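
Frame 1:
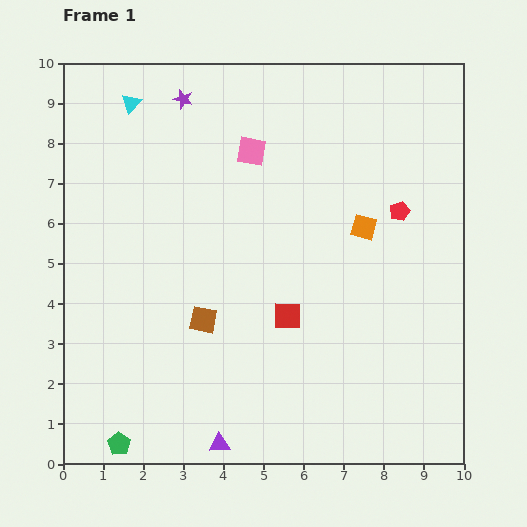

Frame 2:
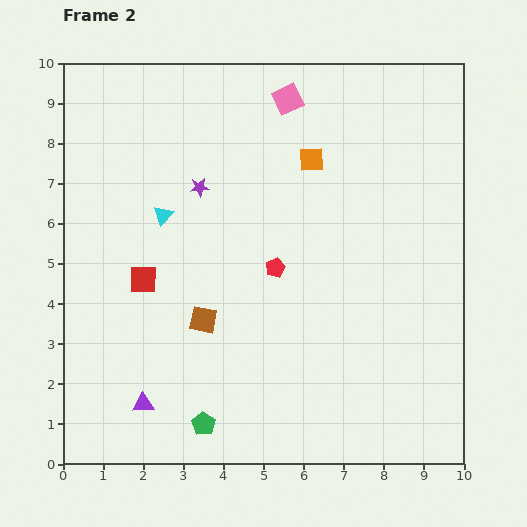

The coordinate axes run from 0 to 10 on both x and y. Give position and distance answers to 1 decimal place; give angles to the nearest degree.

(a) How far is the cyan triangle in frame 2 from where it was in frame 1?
2.9

The cyan triangle moved from (1.7, 9.0) to (2.5, 6.2), a distance of √(0.8² + 2.8²) ≈ 2.9.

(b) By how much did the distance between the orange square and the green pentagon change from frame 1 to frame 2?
-1.0

Distance in frame 1: 8.1. Distance in frame 2: 7.1.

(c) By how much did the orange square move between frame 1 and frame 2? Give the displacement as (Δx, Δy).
(-1.3, 1.7)

The orange square was at (7.5, 5.9) in frame 1 and (6.2, 7.6) in frame 2.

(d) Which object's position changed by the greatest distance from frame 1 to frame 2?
the red square

(moved 3.7; next 3.4)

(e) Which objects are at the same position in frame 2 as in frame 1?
the brown square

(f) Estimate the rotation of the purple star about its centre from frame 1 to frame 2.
25° counter-clockwise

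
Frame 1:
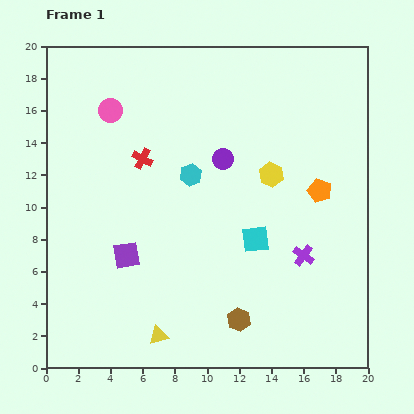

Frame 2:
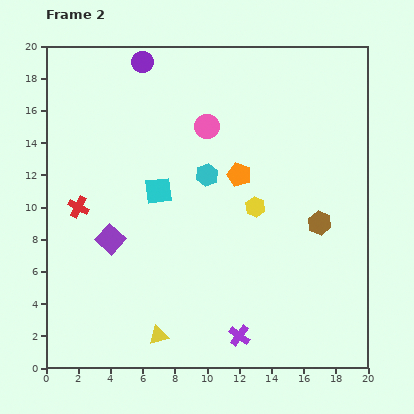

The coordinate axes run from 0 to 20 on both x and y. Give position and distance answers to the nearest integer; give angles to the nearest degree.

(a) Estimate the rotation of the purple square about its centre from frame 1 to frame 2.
39° counter-clockwise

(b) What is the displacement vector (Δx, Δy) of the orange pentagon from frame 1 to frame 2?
(-5, 1)

The orange pentagon was at (17, 11) in frame 1 and (12, 12) in frame 2.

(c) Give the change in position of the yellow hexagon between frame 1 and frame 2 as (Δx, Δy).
(-1, -2)

The yellow hexagon was at (14, 12) in frame 1 and (13, 10) in frame 2.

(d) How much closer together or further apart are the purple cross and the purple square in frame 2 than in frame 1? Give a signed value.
-1

Distance in frame 1: 11. Distance in frame 2: 10.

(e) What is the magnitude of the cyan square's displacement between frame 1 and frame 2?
7

The cyan square moved from (13, 8) to (7, 11), a distance of √(6² + 3²) ≈ 7.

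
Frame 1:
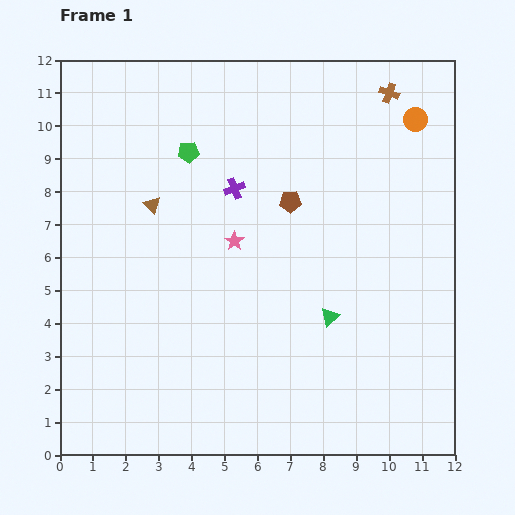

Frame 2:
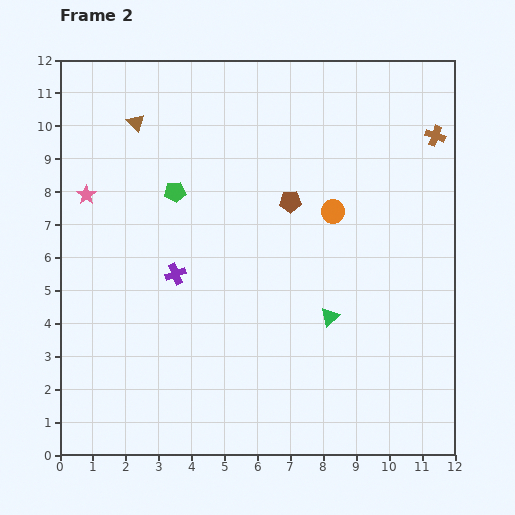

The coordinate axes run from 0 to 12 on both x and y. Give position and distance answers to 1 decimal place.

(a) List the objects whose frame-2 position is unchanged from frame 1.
the brown pentagon, the green triangle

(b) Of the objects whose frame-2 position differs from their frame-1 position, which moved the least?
the green pentagon

(moved 1.3)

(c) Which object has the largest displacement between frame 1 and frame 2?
the pink star

(moved 4.7; next 3.8)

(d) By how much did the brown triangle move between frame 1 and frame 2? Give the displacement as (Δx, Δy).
(-0.5, 2.5)

The brown triangle was at (2.8, 7.6) in frame 1 and (2.3, 10.1) in frame 2.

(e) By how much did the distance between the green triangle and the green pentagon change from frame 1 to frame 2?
-0.6

Distance in frame 1: 6.6. Distance in frame 2: 6.0.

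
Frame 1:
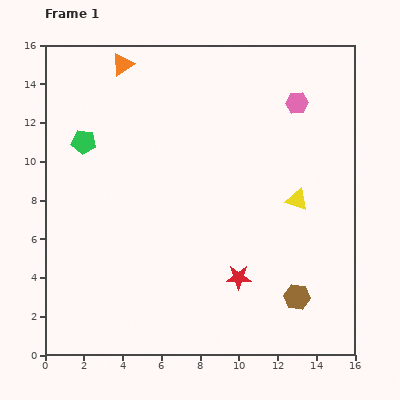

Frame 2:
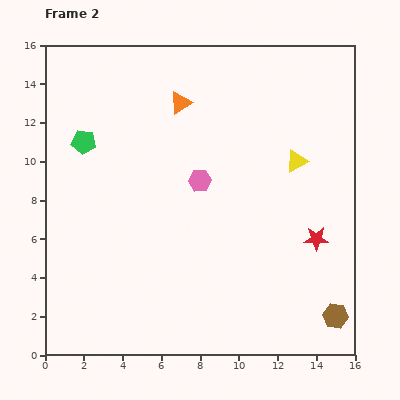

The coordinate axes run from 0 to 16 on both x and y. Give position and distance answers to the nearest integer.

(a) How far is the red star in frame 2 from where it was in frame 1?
4

The red star moved from (10, 4) to (14, 6), a distance of √(4² + 2²) ≈ 4.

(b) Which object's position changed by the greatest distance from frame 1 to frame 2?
the pink hexagon

(moved 6; next 4)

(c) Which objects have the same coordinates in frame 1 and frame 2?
the green pentagon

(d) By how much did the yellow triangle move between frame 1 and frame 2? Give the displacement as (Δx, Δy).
(0, 2)

The yellow triangle was at (13, 8) in frame 1 and (13, 10) in frame 2.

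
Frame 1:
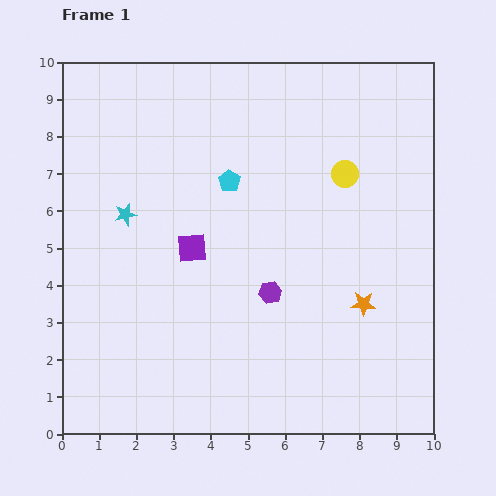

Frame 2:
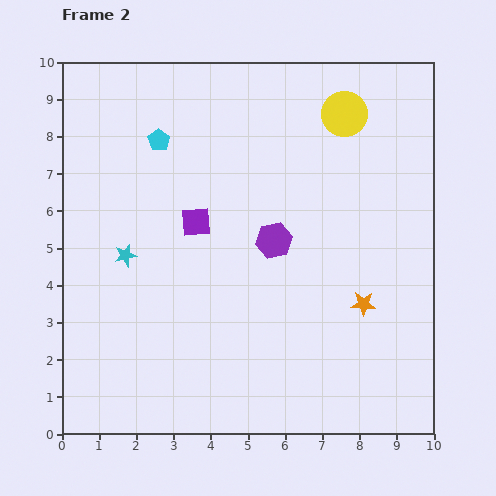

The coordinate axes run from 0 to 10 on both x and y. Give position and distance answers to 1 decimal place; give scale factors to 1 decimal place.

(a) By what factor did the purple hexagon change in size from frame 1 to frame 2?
1.6×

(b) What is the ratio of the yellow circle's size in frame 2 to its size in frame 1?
1.7×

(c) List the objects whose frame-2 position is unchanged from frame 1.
the orange star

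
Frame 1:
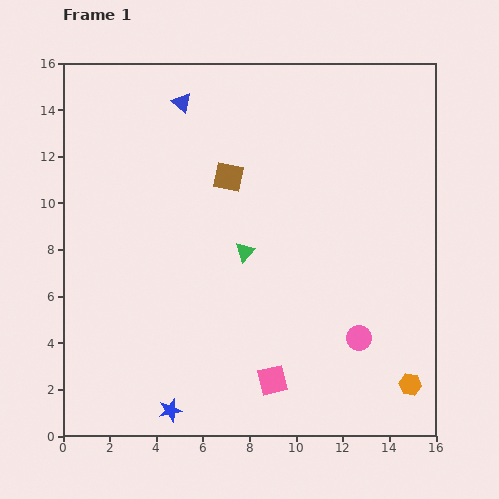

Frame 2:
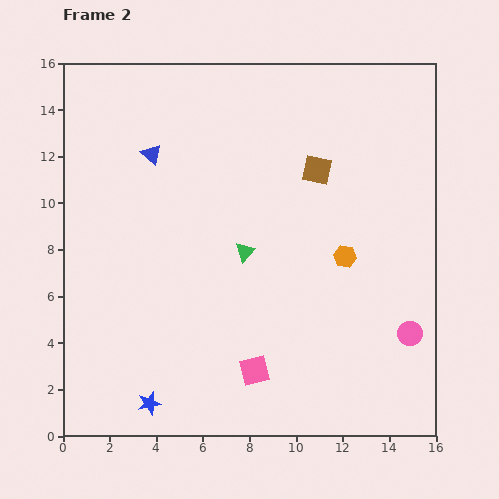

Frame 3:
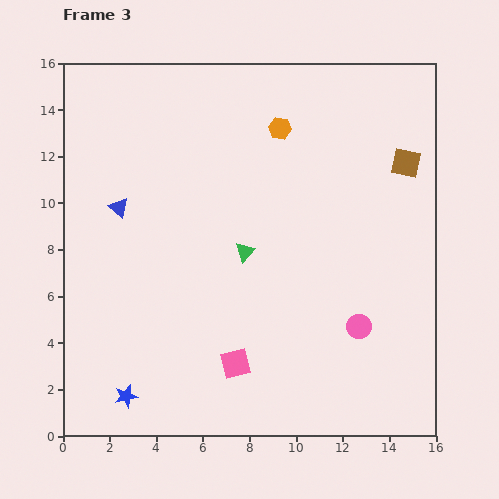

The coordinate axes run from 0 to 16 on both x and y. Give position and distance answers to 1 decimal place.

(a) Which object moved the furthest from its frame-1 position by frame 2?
the orange hexagon

(moved 6.2; next 3.8)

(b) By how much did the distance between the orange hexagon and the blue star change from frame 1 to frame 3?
+2.9

Distance in frame 1: 10.4. Distance in frame 3: 13.3.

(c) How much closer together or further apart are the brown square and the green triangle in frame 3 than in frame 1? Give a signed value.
+4.6

Distance in frame 1: 3.3. Distance in frame 3: 7.9.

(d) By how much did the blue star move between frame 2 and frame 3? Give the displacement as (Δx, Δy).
(-1.0, 0.3)

The blue star was at (3.7, 1.4) in frame 2 and (2.7, 1.7) in frame 3.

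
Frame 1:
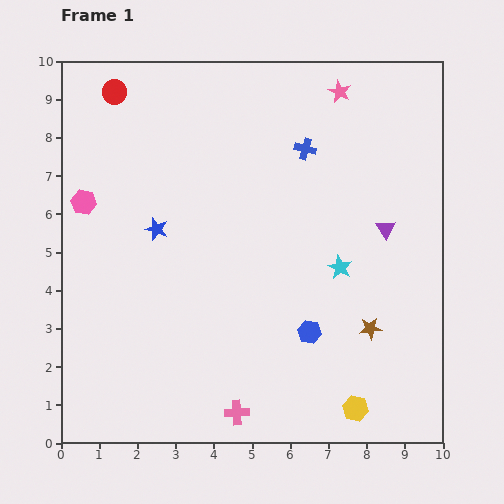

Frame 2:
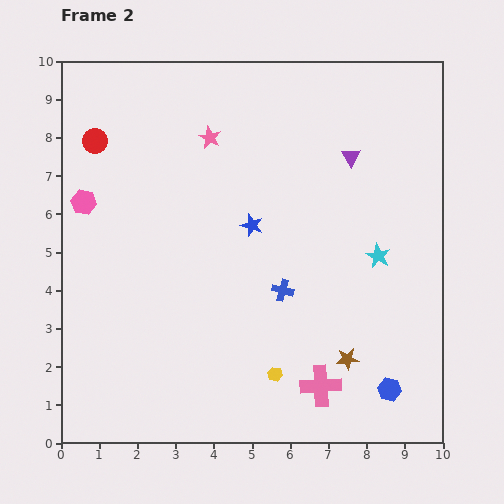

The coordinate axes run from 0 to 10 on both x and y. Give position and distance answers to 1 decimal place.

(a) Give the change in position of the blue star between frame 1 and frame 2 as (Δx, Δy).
(2.5, 0.1)

The blue star was at (2.5, 5.6) in frame 1 and (5.0, 5.7) in frame 2.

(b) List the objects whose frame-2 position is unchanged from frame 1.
the pink hexagon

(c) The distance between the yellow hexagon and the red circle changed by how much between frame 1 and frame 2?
-2.7

Distance in frame 1: 10.4. Distance in frame 2: 7.7.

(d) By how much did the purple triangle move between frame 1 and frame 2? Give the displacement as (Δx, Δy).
(-0.9, 1.9)

The purple triangle was at (8.5, 5.6) in frame 1 and (7.6, 7.5) in frame 2.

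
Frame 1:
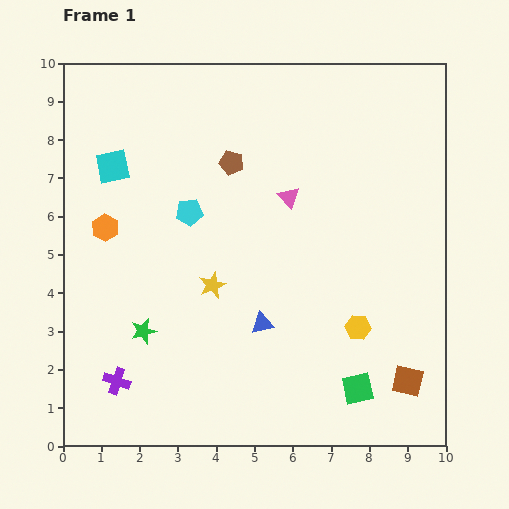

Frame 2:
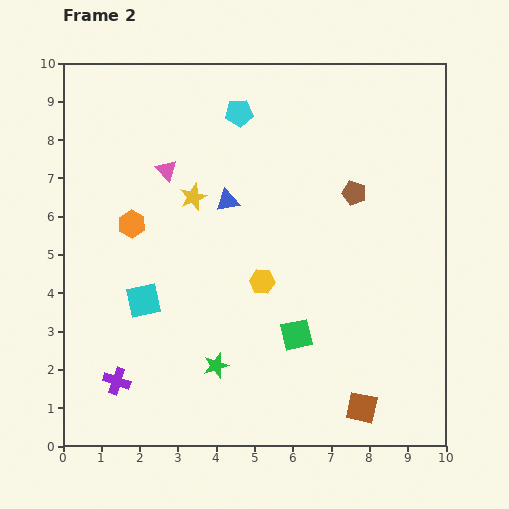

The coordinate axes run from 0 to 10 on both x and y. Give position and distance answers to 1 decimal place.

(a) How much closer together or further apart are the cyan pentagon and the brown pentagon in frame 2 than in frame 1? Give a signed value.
+2.0

Distance in frame 1: 1.7. Distance in frame 2: 3.7.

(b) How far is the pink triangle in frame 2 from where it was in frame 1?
3.3

The pink triangle moved from (5.9, 6.5) to (2.7, 7.2), a distance of √(3.2² + 0.7²) ≈ 3.3.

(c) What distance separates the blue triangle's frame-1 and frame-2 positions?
3.3

The blue triangle moved from (5.2, 3.2) to (4.3, 6.4), a distance of √(0.9² + 3.2²) ≈ 3.3.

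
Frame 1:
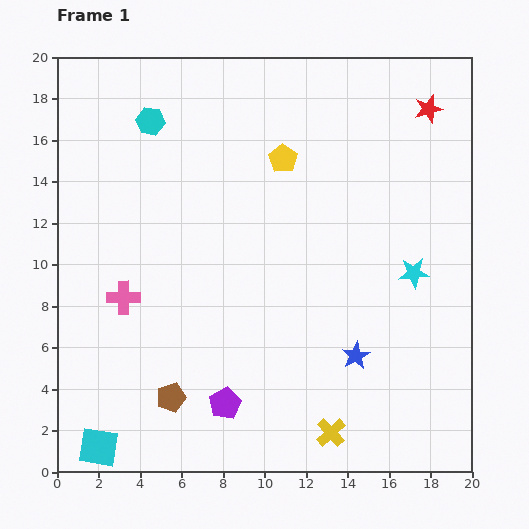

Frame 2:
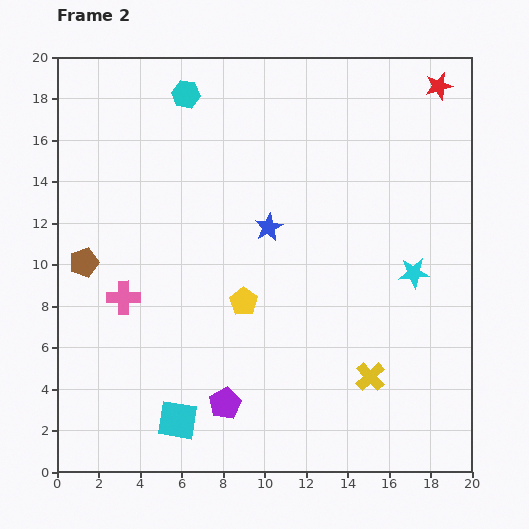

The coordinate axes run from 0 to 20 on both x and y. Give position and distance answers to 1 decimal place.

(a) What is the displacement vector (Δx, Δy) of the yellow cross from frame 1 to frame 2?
(1.9, 2.7)

The yellow cross was at (13.2, 1.9) in frame 1 and (15.1, 4.6) in frame 2.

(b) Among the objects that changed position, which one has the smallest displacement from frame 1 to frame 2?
the red star

(moved 1.2)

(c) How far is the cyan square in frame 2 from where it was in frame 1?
4.0

The cyan square moved from (2.0, 1.2) to (5.8, 2.5), a distance of √(3.8² + 1.3²) ≈ 4.0.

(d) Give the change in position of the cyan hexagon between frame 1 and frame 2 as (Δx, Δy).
(1.7, 1.3)

The cyan hexagon was at (4.5, 16.9) in frame 1 and (6.2, 18.2) in frame 2.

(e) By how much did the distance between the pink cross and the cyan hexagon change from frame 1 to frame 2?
+1.6

Distance in frame 1: 8.6. Distance in frame 2: 10.2.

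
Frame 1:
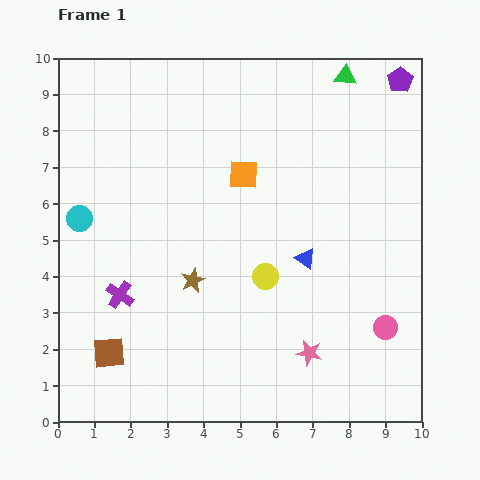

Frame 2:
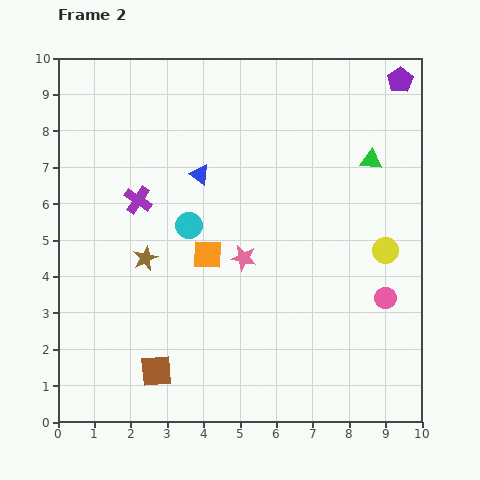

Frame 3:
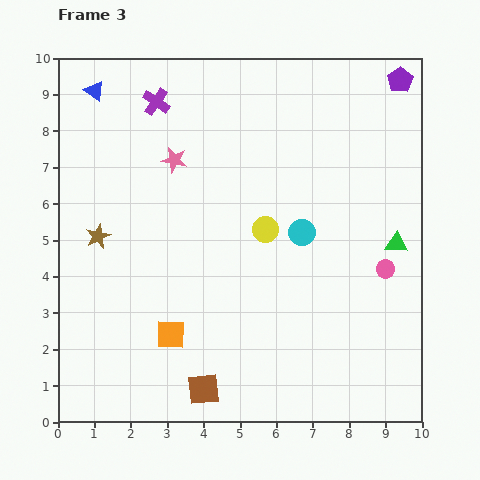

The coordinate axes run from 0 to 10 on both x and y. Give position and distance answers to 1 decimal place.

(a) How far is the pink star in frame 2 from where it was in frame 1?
3.2

The pink star moved from (6.9, 1.9) to (5.1, 4.5), a distance of √(1.8² + 2.6²) ≈ 3.2.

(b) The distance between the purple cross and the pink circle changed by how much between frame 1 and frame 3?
+0.4

Distance in frame 1: 7.4. Distance in frame 3: 7.8.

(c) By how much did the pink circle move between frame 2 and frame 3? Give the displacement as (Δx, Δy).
(0.0, 0.8)

The pink circle was at (9.0, 3.4) in frame 2 and (9.0, 4.2) in frame 3.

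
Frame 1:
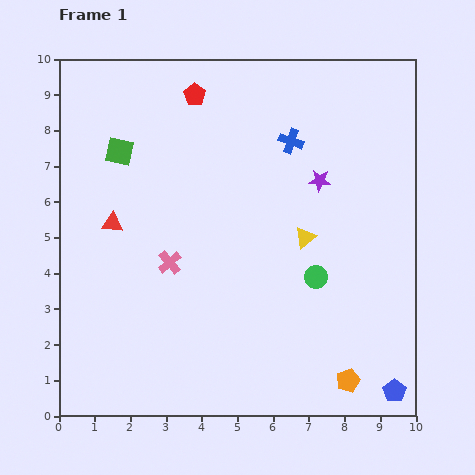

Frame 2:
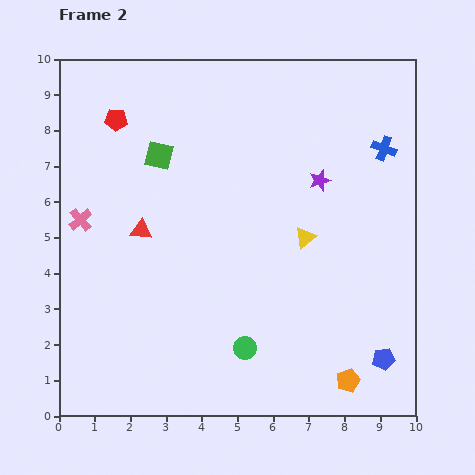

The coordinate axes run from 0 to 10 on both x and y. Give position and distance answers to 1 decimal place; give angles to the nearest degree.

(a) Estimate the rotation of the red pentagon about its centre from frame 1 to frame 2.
31° counter-clockwise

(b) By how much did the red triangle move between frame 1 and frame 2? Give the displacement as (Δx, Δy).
(0.8, -0.2)

The red triangle was at (1.5, 5.4) in frame 1 and (2.3, 5.2) in frame 2.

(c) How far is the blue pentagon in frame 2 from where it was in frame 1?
0.9

The blue pentagon moved from (9.4, 0.7) to (9.1, 1.6), a distance of √(0.3² + 0.9²) ≈ 0.9.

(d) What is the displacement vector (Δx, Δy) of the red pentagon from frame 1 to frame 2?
(-2.2, -0.7)

The red pentagon was at (3.8, 9.0) in frame 1 and (1.6, 8.3) in frame 2.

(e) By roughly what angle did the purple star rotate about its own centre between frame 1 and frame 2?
23° counter-clockwise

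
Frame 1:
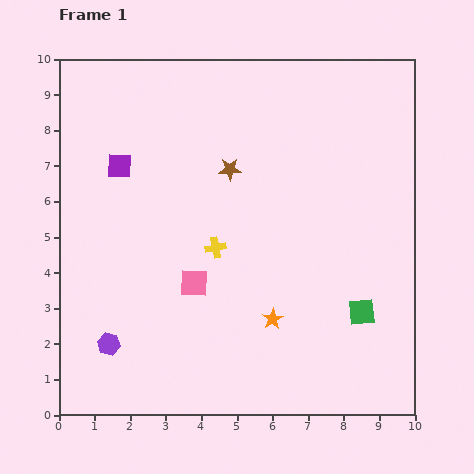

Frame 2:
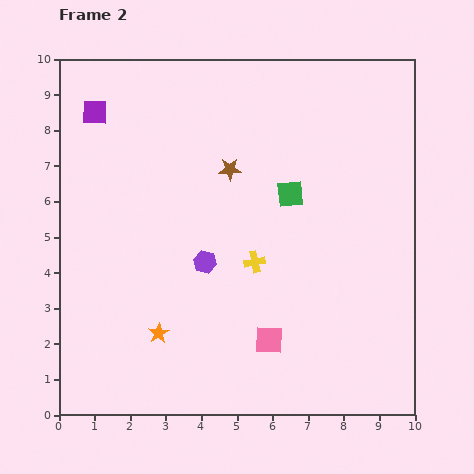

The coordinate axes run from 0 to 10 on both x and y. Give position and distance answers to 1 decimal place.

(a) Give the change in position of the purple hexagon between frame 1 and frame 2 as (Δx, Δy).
(2.7, 2.3)

The purple hexagon was at (1.4, 2.0) in frame 1 and (4.1, 4.3) in frame 2.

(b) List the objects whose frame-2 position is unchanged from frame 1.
the brown star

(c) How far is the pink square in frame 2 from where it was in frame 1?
2.6

The pink square moved from (3.8, 3.7) to (5.9, 2.1), a distance of √(2.1² + 1.6²) ≈ 2.6.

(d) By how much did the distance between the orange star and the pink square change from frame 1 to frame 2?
+0.7

Distance in frame 1: 2.4. Distance in frame 2: 3.1.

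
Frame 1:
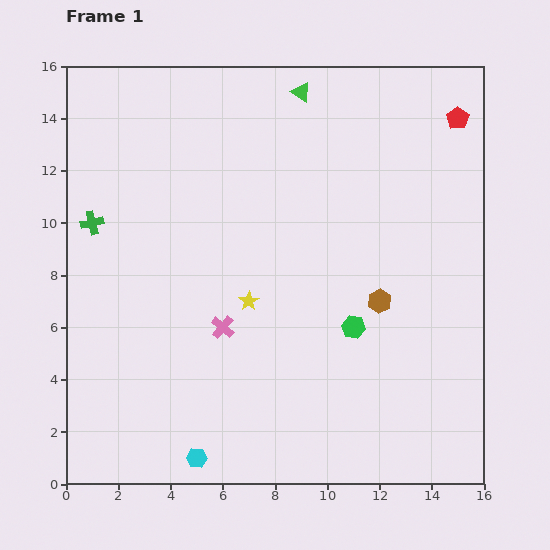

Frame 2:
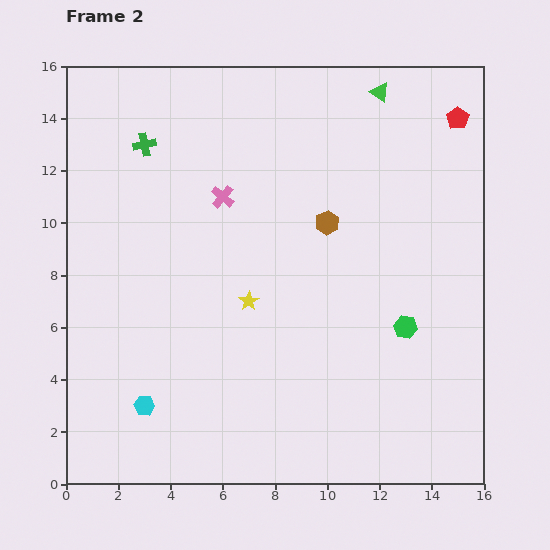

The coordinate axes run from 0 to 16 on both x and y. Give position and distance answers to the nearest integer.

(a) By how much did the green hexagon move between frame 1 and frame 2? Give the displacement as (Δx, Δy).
(2, 0)

The green hexagon was at (11, 6) in frame 1 and (13, 6) in frame 2.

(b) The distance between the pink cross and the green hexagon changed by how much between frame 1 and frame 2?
+4

Distance in frame 1: 5. Distance in frame 2: 9.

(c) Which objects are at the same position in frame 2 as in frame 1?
the yellow star, the red pentagon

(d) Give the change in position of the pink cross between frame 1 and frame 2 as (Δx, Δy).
(0, 5)

The pink cross was at (6, 6) in frame 1 and (6, 11) in frame 2.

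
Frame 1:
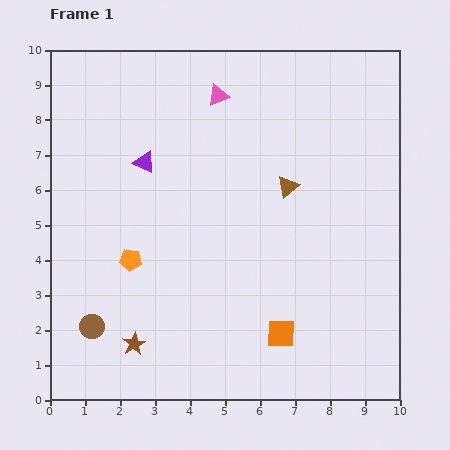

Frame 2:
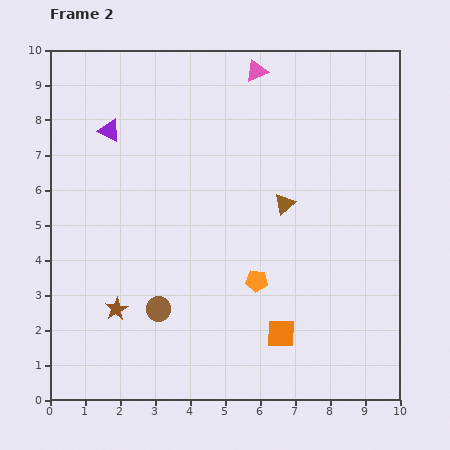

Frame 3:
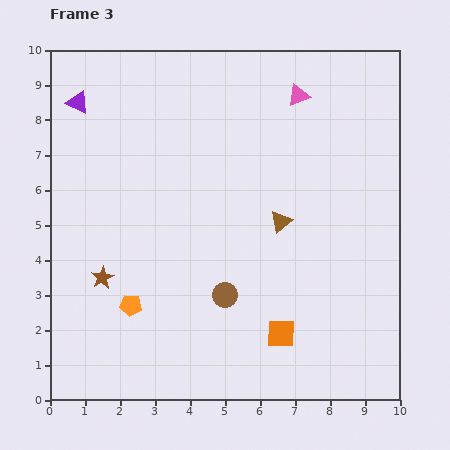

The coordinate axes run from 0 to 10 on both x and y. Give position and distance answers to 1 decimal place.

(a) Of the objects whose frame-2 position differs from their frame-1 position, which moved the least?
the brown triangle

(moved 0.5)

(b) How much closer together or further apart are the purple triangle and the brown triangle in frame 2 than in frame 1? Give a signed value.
+1.2

Distance in frame 1: 4.2. Distance in frame 2: 5.4.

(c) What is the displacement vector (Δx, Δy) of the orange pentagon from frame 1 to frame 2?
(3.6, -0.6)

The orange pentagon was at (2.3, 4.0) in frame 1 and (5.9, 3.4) in frame 2.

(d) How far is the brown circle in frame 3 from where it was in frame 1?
3.9

The brown circle moved from (1.2, 2.1) to (5.0, 3.0), a distance of √(3.8² + 0.9²) ≈ 3.9.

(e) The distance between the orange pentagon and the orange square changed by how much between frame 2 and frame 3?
+2.7

Distance in frame 2: 1.7. Distance in frame 3: 4.4.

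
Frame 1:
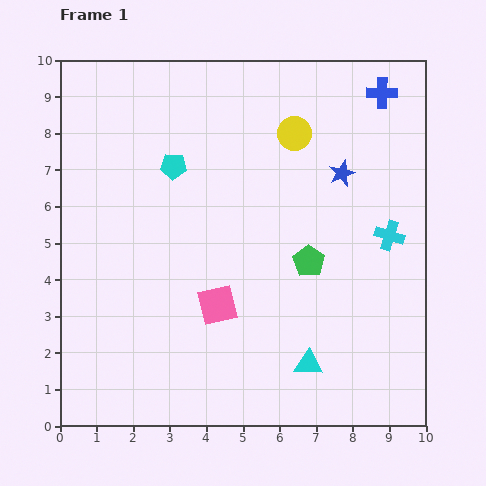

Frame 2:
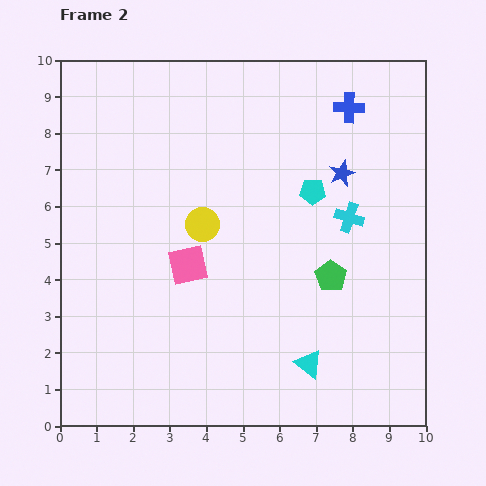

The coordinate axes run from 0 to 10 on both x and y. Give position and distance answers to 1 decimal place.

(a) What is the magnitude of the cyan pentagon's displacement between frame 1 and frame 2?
3.9

The cyan pentagon moved from (3.1, 7.1) to (6.9, 6.4), a distance of √(3.8² + 0.7²) ≈ 3.9.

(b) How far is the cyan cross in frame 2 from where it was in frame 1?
1.2

The cyan cross moved from (9.0, 5.2) to (7.9, 5.7), a distance of √(1.1² + 0.5²) ≈ 1.2.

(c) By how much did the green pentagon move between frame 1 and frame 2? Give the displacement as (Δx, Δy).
(0.6, -0.4)

The green pentagon was at (6.8, 4.5) in frame 1 and (7.4, 4.1) in frame 2.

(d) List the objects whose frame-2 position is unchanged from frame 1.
the cyan triangle, the blue star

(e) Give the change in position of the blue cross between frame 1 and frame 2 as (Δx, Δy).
(-0.9, -0.4)

The blue cross was at (8.8, 9.1) in frame 1 and (7.9, 8.7) in frame 2.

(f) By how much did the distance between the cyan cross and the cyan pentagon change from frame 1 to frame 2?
-5.0

Distance in frame 1: 6.2. Distance in frame 2: 1.2.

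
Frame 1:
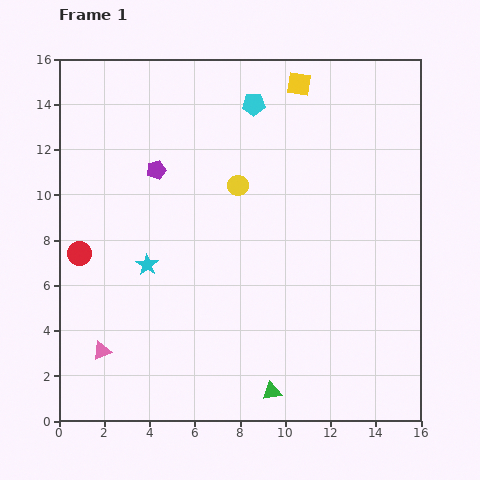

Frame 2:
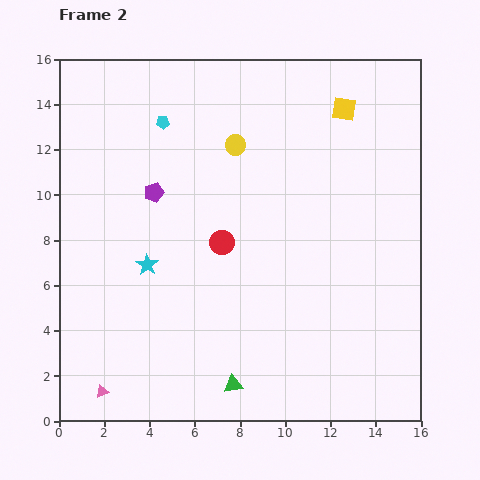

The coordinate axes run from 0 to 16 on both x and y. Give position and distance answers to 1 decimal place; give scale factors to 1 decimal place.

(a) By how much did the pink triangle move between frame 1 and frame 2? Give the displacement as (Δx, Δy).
(0.0, -1.8)

The pink triangle was at (1.9, 3.1) in frame 1 and (1.9, 1.3) in frame 2.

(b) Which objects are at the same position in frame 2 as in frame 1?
the cyan star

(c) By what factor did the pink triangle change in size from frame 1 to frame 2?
0.7×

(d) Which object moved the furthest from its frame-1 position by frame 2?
the red circle

(moved 6.3; next 4.1)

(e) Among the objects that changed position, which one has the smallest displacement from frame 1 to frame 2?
the purple pentagon

(moved 1.0)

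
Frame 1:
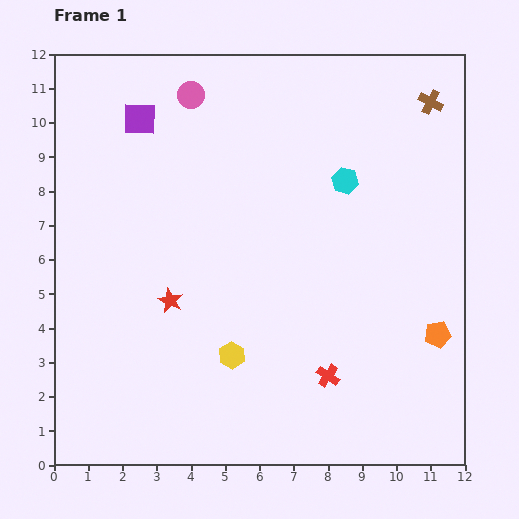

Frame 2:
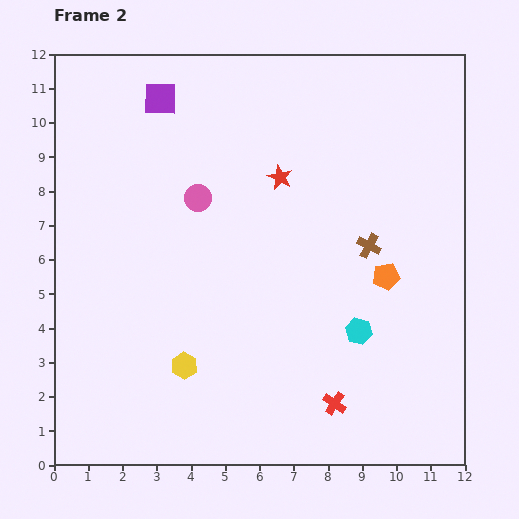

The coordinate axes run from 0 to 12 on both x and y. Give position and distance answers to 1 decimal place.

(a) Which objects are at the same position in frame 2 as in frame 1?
none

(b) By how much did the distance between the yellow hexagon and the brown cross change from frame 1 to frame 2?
-3.0

Distance in frame 1: 9.4. Distance in frame 2: 6.4.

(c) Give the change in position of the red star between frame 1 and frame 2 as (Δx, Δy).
(3.2, 3.6)

The red star was at (3.4, 4.8) in frame 1 and (6.6, 8.4) in frame 2.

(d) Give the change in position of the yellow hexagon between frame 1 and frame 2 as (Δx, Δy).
(-1.4, -0.3)

The yellow hexagon was at (5.2, 3.2) in frame 1 and (3.8, 2.9) in frame 2.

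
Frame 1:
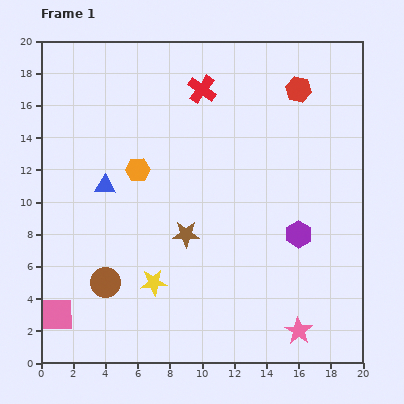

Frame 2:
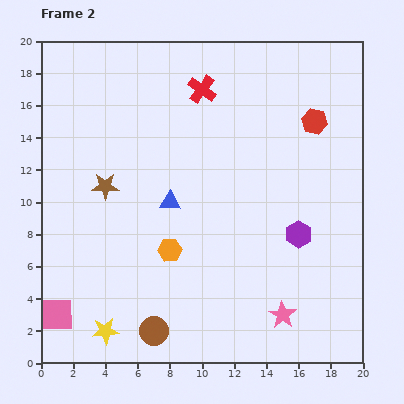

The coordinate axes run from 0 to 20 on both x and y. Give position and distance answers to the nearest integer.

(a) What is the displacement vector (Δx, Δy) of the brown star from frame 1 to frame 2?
(-5, 3)

The brown star was at (9, 8) in frame 1 and (4, 11) in frame 2.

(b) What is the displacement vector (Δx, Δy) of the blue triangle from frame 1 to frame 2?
(4, -1)

The blue triangle was at (4, 11) in frame 1 and (8, 10) in frame 2.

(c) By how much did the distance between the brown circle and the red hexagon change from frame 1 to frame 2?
-1

Distance in frame 1: 17. Distance in frame 2: 16.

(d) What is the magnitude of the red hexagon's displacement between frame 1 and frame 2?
2

The red hexagon moved from (16, 17) to (17, 15), a distance of √(1² + 2²) ≈ 2.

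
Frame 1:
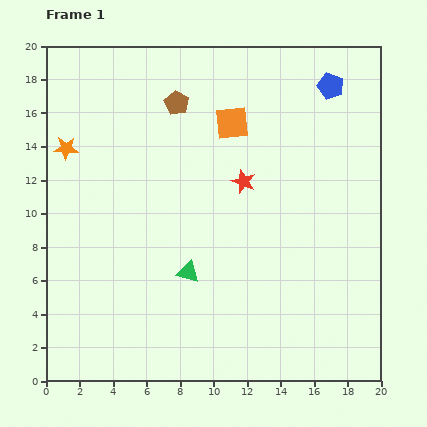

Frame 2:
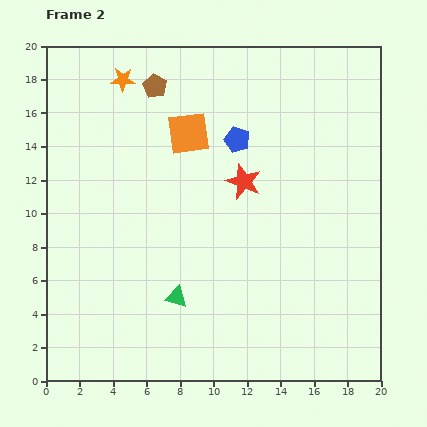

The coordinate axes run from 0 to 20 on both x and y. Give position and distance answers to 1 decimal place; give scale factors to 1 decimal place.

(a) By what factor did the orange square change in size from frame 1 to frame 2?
1.3×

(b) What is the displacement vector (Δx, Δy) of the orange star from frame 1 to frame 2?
(3.4, 4.1)

The orange star was at (1.2, 13.9) in frame 1 and (4.6, 18.0) in frame 2.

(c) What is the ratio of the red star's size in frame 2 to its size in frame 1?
1.5×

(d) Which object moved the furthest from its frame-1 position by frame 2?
the blue pentagon

(moved 6.4; next 5.3)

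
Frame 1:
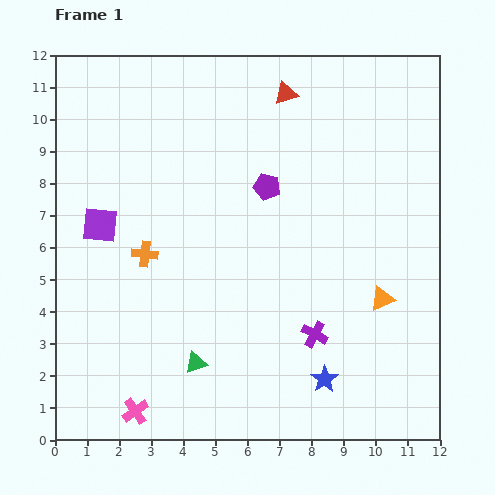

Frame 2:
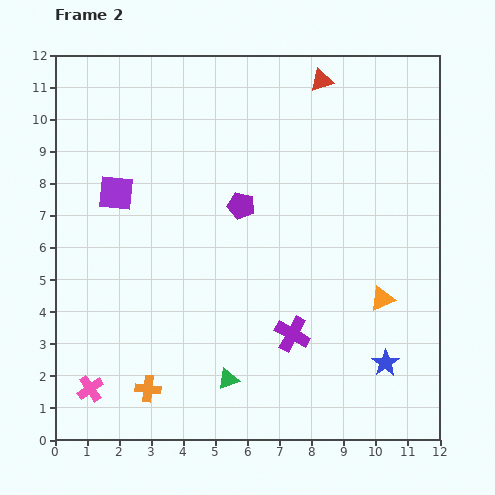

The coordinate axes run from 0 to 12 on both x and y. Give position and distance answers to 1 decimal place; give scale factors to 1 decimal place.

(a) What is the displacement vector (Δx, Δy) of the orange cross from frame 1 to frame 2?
(0.1, -4.2)

The orange cross was at (2.8, 5.8) in frame 1 and (2.9, 1.6) in frame 2.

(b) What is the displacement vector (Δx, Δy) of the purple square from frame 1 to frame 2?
(0.5, 1.0)

The purple square was at (1.4, 6.7) in frame 1 and (1.9, 7.7) in frame 2.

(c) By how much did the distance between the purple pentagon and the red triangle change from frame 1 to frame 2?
+1.6

Distance in frame 1: 3.0. Distance in frame 2: 4.6.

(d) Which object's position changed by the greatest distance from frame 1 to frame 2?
the orange cross

(moved 4.2; next 2.0)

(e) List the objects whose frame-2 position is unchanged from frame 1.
the orange triangle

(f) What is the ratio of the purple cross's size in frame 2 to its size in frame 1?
1.3×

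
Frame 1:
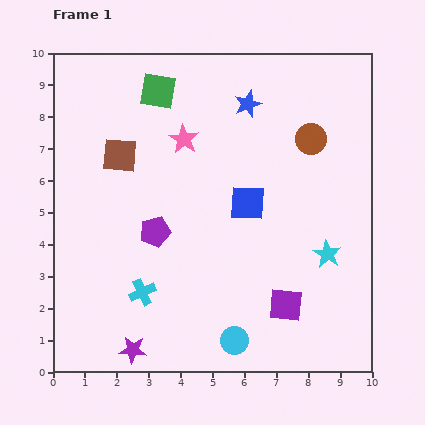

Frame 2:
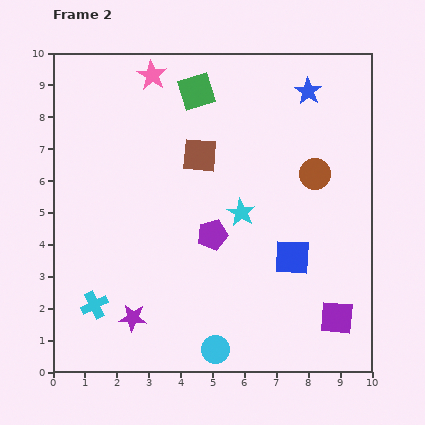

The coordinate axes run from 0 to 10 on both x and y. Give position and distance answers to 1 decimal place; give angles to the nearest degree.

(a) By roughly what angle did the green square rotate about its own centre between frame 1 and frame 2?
27° counter-clockwise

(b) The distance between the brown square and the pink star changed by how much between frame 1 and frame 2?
+0.8

Distance in frame 1: 2.1. Distance in frame 2: 2.9.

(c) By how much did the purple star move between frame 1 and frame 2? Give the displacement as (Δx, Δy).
(0.0, 1.0)

The purple star was at (2.5, 0.7) in frame 1 and (2.5, 1.7) in frame 2.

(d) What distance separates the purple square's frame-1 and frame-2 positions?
1.6

The purple square moved from (7.3, 2.1) to (8.9, 1.7), a distance of √(1.6² + 0.4²) ≈ 1.6.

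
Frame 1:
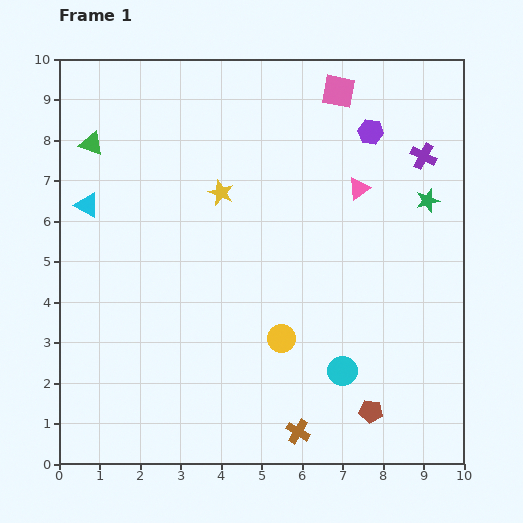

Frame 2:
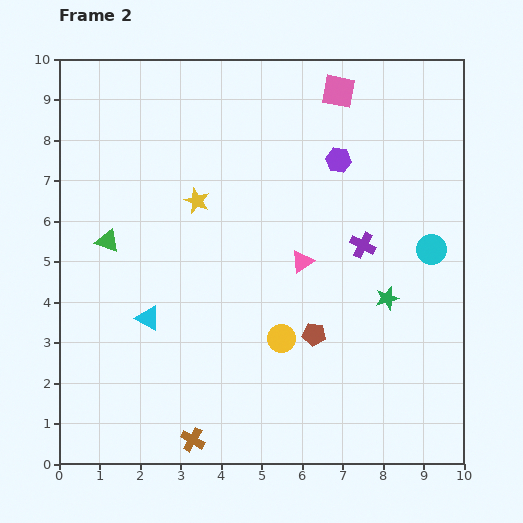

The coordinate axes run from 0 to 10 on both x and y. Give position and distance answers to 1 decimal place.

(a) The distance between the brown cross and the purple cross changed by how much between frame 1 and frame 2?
-1.1

Distance in frame 1: 7.5. Distance in frame 2: 6.4.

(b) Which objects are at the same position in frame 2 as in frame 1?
the pink square, the yellow circle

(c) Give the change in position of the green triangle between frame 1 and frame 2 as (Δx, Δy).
(0.4, -2.4)

The green triangle was at (0.8, 7.9) in frame 1 and (1.2, 5.5) in frame 2.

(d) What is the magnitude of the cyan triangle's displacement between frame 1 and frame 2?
3.2

The cyan triangle moved from (0.7, 6.4) to (2.2, 3.6), a distance of √(1.5² + 2.8²) ≈ 3.2.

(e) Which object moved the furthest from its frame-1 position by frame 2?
the cyan circle

(moved 3.7; next 3.2)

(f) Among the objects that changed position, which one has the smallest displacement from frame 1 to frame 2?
the yellow star

(moved 0.6)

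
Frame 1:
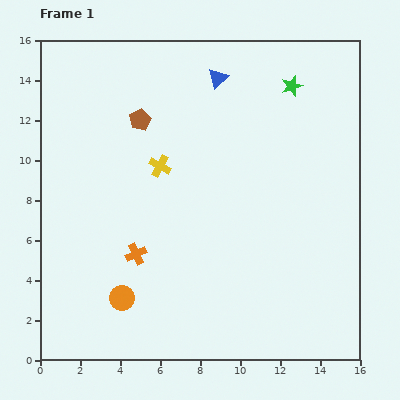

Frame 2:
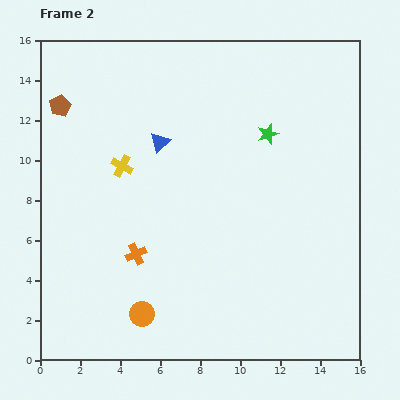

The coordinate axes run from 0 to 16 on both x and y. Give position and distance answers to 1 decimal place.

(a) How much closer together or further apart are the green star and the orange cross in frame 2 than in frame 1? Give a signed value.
-2.6

Distance in frame 1: 11.5. Distance in frame 2: 8.9.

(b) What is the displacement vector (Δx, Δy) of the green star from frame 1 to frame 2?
(-1.2, -2.4)

The green star was at (12.6, 13.7) in frame 1 and (11.4, 11.3) in frame 2.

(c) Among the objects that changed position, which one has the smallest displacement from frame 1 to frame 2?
the orange circle

(moved 1.3)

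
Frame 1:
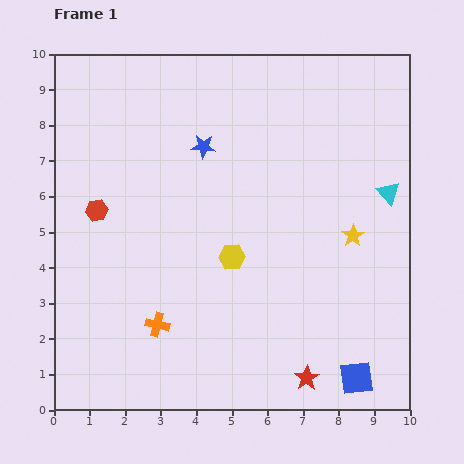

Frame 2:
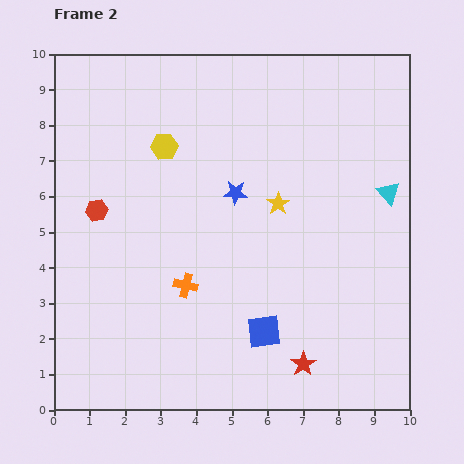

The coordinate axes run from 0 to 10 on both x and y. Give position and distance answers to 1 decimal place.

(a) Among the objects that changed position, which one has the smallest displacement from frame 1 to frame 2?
the red star

(moved 0.4)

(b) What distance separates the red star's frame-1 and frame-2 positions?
0.4

The red star moved from (7.1, 0.9) to (7.0, 1.3), a distance of √(0.1² + 0.4²) ≈ 0.4.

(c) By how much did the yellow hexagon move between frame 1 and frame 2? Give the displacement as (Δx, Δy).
(-1.9, 3.1)

The yellow hexagon was at (5.0, 4.3) in frame 1 and (3.1, 7.4) in frame 2.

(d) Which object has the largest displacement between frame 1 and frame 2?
the yellow hexagon

(moved 3.6; next 2.9)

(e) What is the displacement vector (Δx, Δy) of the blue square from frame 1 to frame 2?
(-2.6, 1.3)

The blue square was at (8.5, 0.9) in frame 1 and (5.9, 2.2) in frame 2.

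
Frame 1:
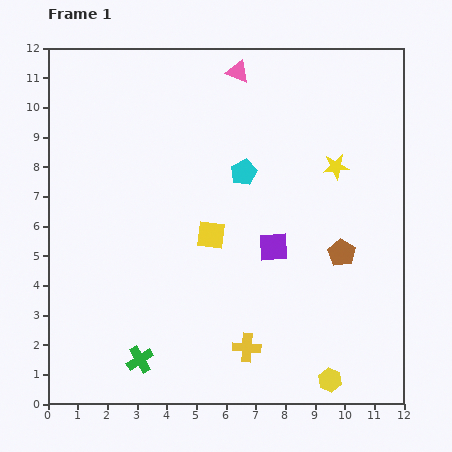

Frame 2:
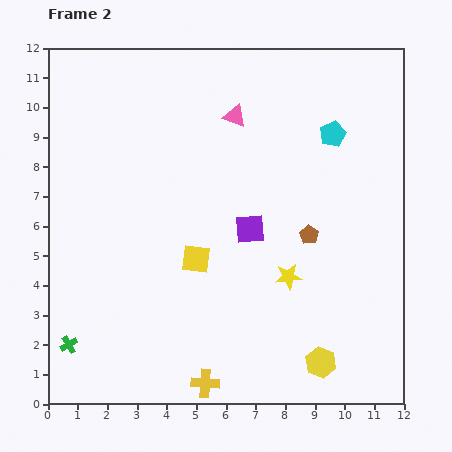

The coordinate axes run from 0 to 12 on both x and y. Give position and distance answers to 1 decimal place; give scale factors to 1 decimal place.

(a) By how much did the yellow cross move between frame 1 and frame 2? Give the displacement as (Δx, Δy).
(-1.4, -1.2)

The yellow cross was at (6.7, 1.9) in frame 1 and (5.3, 0.7) in frame 2.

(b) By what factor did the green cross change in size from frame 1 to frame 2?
0.7×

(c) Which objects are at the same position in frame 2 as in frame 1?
none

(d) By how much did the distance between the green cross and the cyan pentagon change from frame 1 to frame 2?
+4.2

Distance in frame 1: 7.2. Distance in frame 2: 11.4.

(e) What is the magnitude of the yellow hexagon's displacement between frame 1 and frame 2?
0.7

The yellow hexagon moved from (9.5, 0.8) to (9.2, 1.4), a distance of √(0.3² + 0.6²) ≈ 0.7.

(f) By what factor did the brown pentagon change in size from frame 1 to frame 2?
0.7×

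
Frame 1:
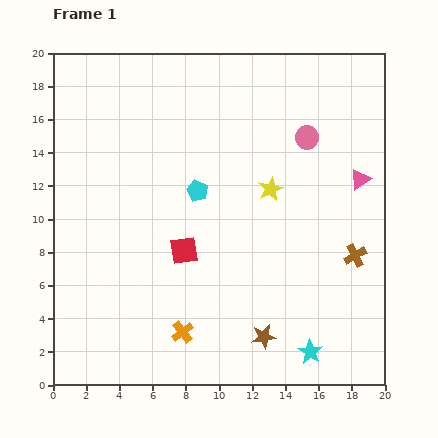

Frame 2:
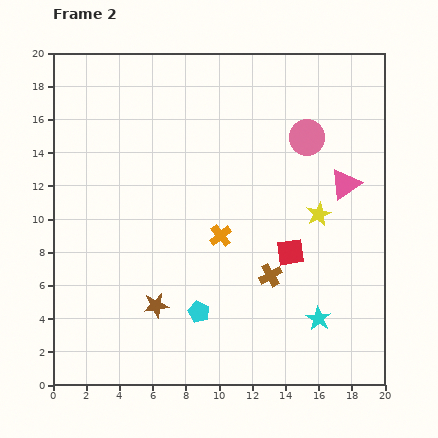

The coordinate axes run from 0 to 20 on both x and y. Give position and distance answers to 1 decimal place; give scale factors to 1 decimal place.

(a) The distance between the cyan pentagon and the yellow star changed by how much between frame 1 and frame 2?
+4.9

Distance in frame 1: 4.4. Distance in frame 2: 9.3.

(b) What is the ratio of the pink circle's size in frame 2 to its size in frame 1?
1.5×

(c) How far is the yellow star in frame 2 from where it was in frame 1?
3.3

The yellow star moved from (13.1, 11.8) to (16.0, 10.3), a distance of √(2.9² + 1.5²) ≈ 3.3.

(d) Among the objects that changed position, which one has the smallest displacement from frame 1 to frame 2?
the pink triangle

(moved 0.9)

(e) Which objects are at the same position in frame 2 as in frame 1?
the pink circle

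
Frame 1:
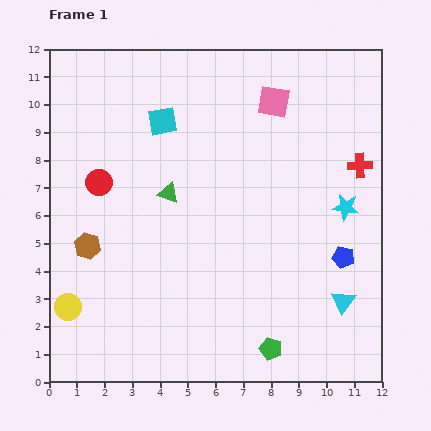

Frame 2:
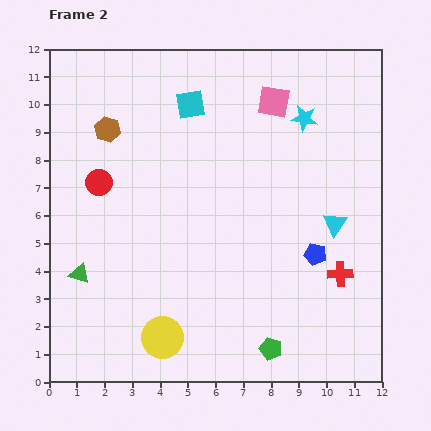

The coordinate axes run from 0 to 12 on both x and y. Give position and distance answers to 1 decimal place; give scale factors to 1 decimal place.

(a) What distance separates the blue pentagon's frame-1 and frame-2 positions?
1.0

The blue pentagon moved from (10.6, 4.5) to (9.6, 4.6), a distance of √(1.0² + 0.1²) ≈ 1.0.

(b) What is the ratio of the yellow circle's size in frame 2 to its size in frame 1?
1.6×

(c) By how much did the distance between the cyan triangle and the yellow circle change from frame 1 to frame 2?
-2.5

Distance in frame 1: 9.9. Distance in frame 2: 7.4.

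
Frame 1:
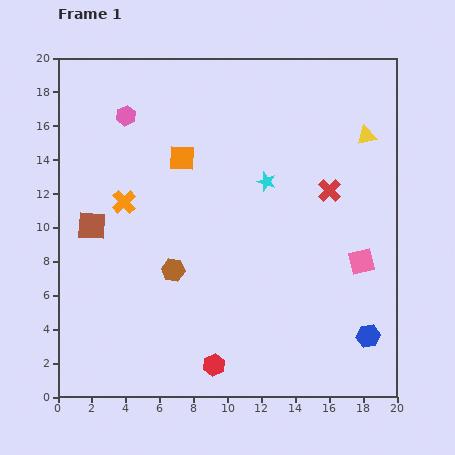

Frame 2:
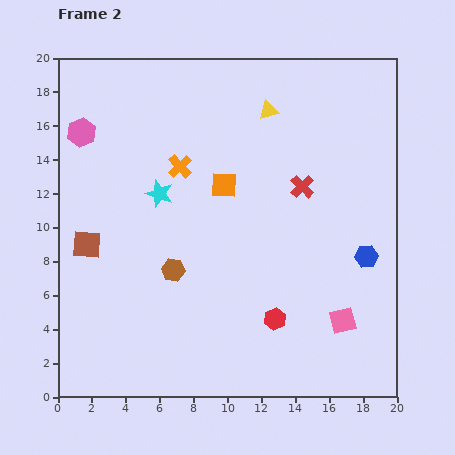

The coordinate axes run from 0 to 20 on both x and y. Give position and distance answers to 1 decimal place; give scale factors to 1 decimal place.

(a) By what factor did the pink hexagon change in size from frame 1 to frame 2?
1.4×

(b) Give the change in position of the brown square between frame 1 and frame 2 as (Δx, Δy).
(-0.3, -1.1)

The brown square was at (2.0, 10.1) in frame 1 and (1.7, 9.0) in frame 2.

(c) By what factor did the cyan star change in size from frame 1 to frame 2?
1.4×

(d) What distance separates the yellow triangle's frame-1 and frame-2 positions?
6.0

The yellow triangle moved from (18.2, 15.4) to (12.4, 16.9), a distance of √(5.8² + 1.5²) ≈ 6.0.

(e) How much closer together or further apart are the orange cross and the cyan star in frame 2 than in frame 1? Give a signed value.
-6.5

Distance in frame 1: 8.5. Distance in frame 2: 2.0.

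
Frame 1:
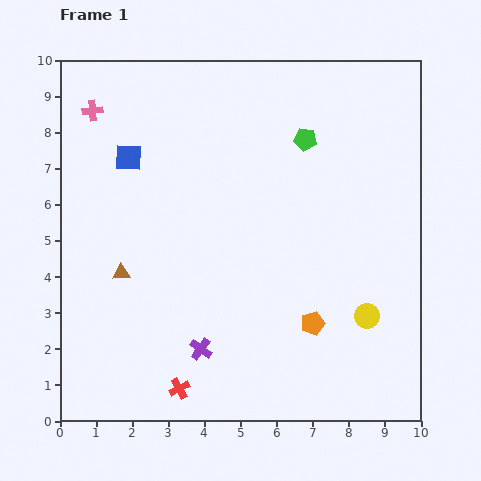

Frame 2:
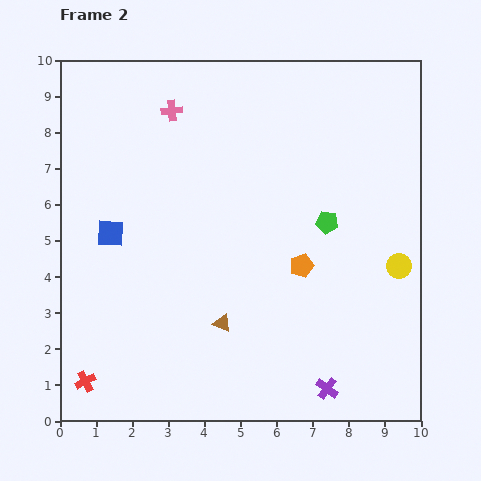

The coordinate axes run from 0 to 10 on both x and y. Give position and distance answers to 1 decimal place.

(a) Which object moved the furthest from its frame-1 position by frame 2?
the purple cross

(moved 3.7; next 3.1)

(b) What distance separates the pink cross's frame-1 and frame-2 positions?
2.2

The pink cross moved from (0.9, 8.6) to (3.1, 8.6), a distance of √(2.2² + 0.0²) ≈ 2.2.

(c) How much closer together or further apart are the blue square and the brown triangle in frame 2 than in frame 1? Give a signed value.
+0.8

Distance in frame 1: 3.2. Distance in frame 2: 4.0.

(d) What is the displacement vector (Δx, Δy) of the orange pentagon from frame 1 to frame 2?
(-0.3, 1.6)

The orange pentagon was at (7.0, 2.7) in frame 1 and (6.7, 4.3) in frame 2.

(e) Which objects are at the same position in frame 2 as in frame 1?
none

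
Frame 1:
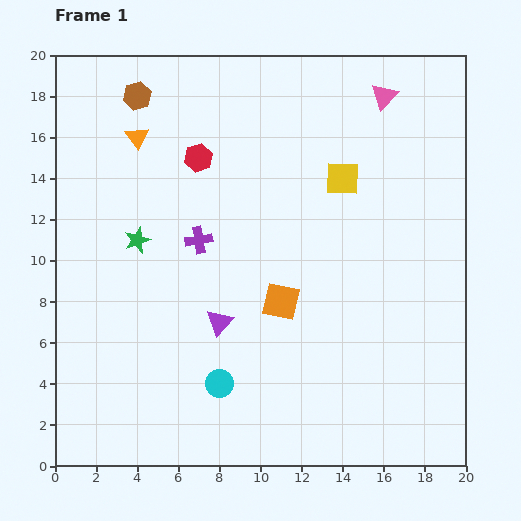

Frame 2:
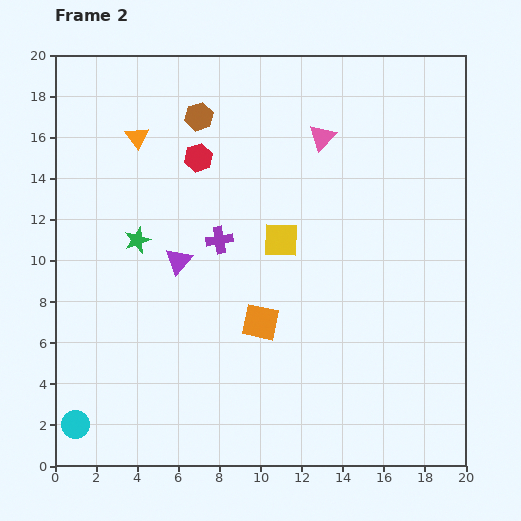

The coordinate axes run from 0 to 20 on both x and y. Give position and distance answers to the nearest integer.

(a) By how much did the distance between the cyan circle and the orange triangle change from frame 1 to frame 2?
+1

Distance in frame 1: 13. Distance in frame 2: 14.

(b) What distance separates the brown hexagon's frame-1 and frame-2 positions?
3

The brown hexagon moved from (4, 18) to (7, 17), a distance of √(3² + 1²) ≈ 3.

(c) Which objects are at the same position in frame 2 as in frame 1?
the orange triangle, the green star, the red hexagon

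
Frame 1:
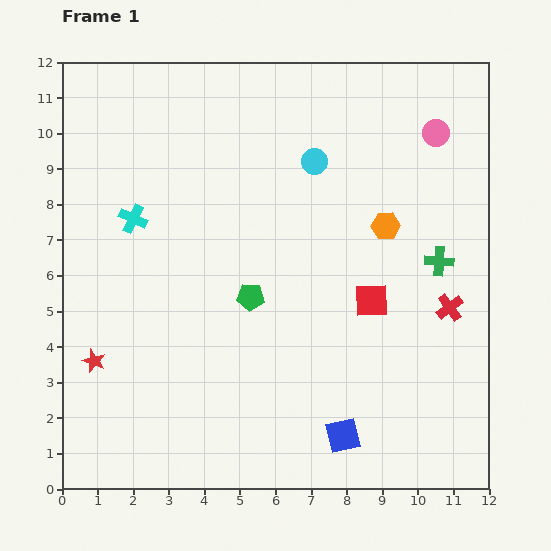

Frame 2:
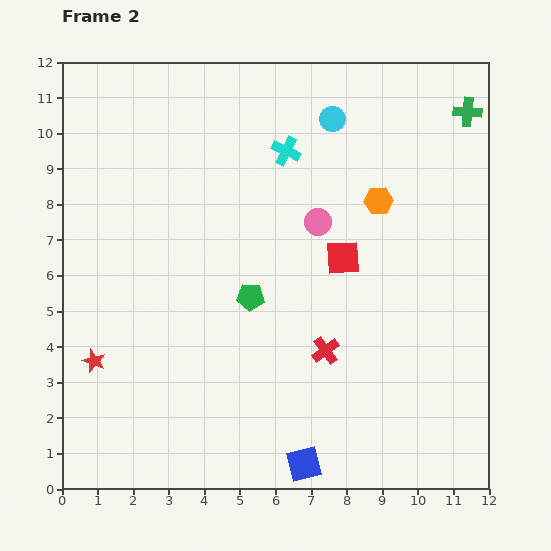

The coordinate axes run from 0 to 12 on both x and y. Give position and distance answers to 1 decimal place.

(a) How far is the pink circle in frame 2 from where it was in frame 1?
4.1

The pink circle moved from (10.5, 10.0) to (7.2, 7.5), a distance of √(3.3² + 2.5²) ≈ 4.1.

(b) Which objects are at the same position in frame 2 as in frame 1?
the red star, the green pentagon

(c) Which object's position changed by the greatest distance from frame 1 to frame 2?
the cyan cross

(moved 4.7; next 4.3)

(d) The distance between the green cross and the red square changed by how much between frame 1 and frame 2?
+3.2

Distance in frame 1: 2.2. Distance in frame 2: 5.4.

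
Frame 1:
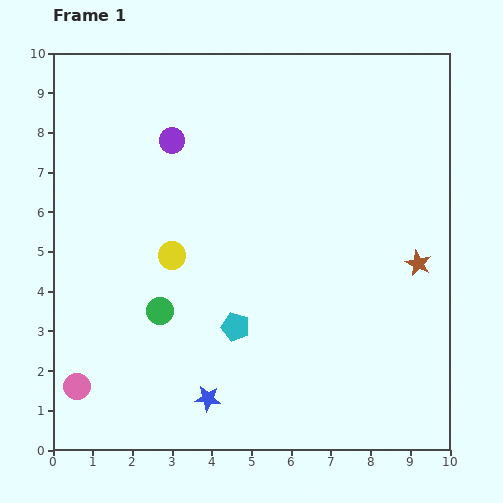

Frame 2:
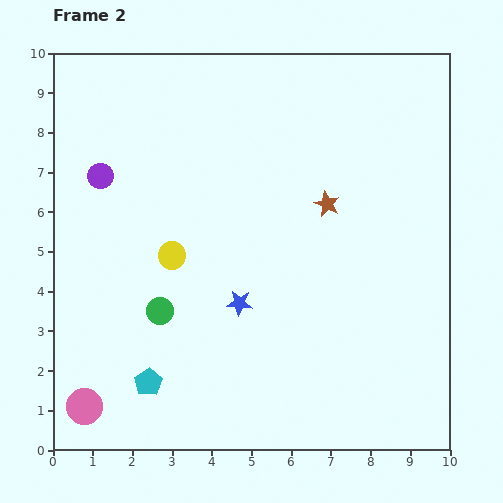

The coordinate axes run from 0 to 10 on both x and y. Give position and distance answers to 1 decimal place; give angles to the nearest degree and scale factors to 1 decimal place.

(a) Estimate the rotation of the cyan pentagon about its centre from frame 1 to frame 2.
23° clockwise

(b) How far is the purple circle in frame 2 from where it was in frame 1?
2.0

The purple circle moved from (3.0, 7.8) to (1.2, 6.9), a distance of √(1.8² + 0.9²) ≈ 2.0.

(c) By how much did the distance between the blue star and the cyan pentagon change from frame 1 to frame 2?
+1.1

Distance in frame 1: 1.9. Distance in frame 2: 3.0.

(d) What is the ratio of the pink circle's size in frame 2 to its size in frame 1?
1.4×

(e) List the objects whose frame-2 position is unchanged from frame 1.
the green circle, the yellow circle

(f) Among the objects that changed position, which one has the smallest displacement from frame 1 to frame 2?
the pink circle

(moved 0.5)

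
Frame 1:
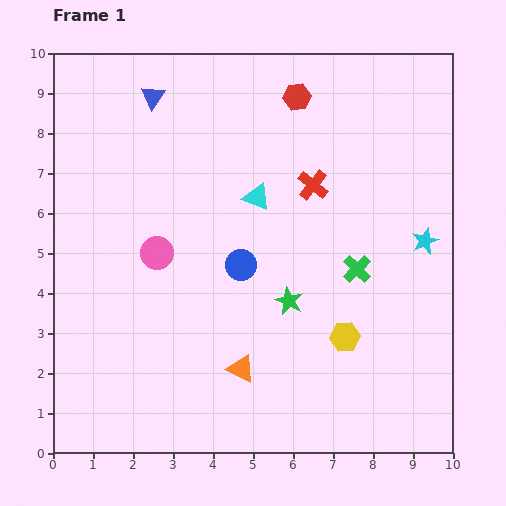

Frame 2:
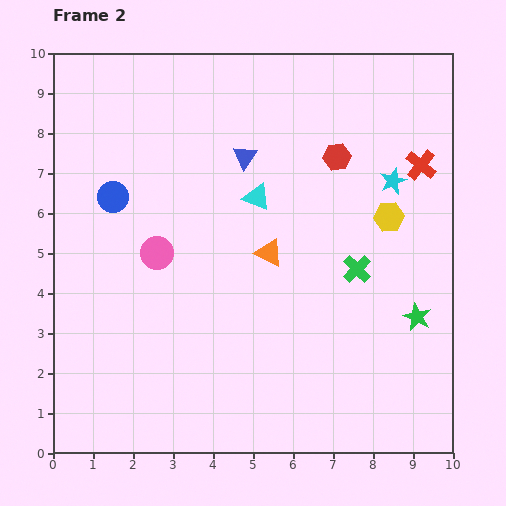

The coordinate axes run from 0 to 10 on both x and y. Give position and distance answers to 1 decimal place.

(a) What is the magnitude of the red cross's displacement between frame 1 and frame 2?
2.7

The red cross moved from (6.5, 6.7) to (9.2, 7.2), a distance of √(2.7² + 0.5²) ≈ 2.7.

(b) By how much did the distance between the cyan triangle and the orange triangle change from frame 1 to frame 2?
-2.9

Distance in frame 1: 4.3. Distance in frame 2: 1.4.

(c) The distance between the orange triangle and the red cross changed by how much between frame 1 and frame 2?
-0.5

Distance in frame 1: 4.9. Distance in frame 2: 4.4.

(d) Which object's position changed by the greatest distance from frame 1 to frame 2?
the blue circle

(moved 3.6; next 3.2)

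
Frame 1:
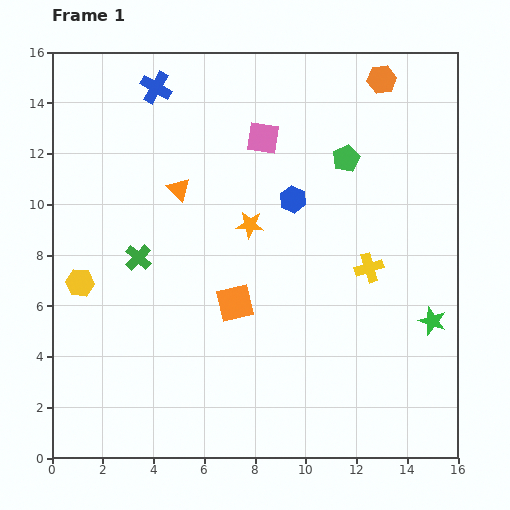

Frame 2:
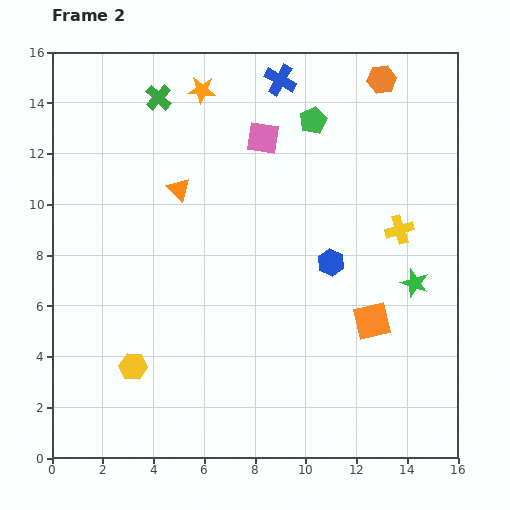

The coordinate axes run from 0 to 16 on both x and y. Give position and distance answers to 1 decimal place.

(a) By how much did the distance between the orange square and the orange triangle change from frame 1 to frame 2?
+4.2

Distance in frame 1: 5.0. Distance in frame 2: 9.2.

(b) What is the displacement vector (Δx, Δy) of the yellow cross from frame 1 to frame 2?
(1.2, 1.5)

The yellow cross was at (12.5, 7.5) in frame 1 and (13.7, 9.0) in frame 2.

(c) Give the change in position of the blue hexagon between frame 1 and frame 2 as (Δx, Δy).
(1.5, -2.5)

The blue hexagon was at (9.5, 10.2) in frame 1 and (11.0, 7.7) in frame 2.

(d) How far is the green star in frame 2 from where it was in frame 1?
1.7

The green star moved from (15.0, 5.4) to (14.3, 6.9), a distance of √(0.7² + 1.5²) ≈ 1.7.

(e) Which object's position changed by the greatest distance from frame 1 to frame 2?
the green cross

(moved 6.4; next 5.6)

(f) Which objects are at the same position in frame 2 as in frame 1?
the pink square, the orange triangle, the orange hexagon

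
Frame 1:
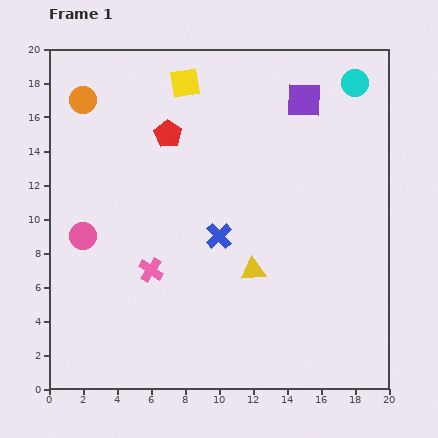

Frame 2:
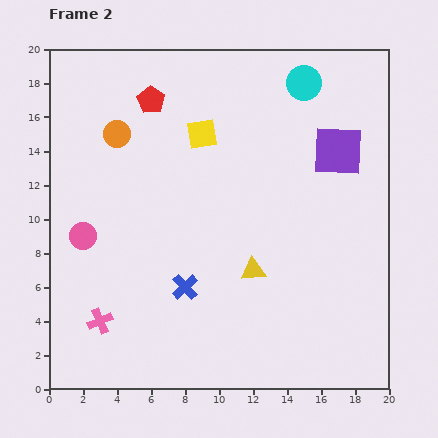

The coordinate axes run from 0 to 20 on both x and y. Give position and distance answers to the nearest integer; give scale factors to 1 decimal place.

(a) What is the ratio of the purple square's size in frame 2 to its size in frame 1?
1.4×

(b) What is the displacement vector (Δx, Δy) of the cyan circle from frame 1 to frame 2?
(-3, 0)

The cyan circle was at (18, 18) in frame 1 and (15, 18) in frame 2.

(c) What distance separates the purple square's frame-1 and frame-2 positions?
4

The purple square moved from (15, 17) to (17, 14), a distance of √(2² + 3²) ≈ 4.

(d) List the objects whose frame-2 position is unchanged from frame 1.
the pink circle, the yellow triangle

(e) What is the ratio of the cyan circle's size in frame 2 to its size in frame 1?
1.3×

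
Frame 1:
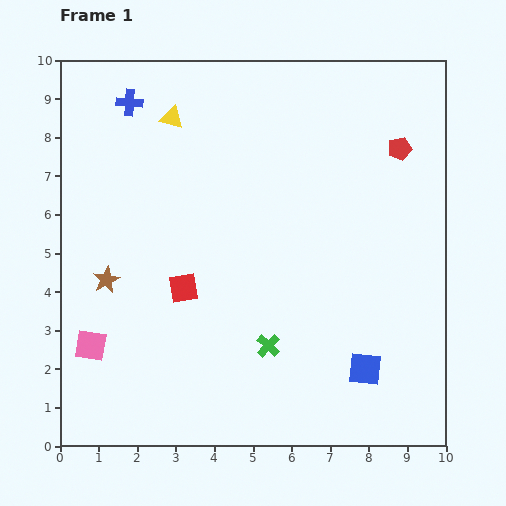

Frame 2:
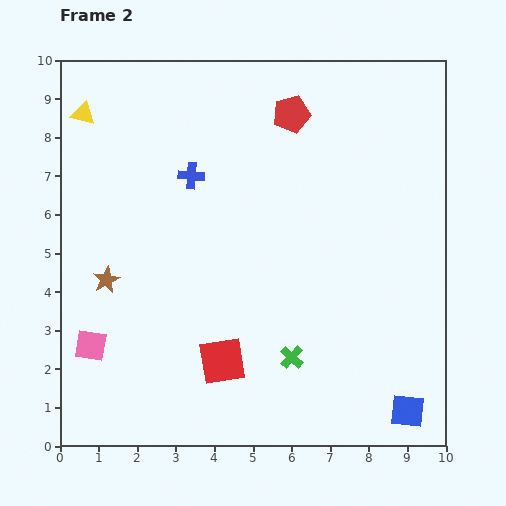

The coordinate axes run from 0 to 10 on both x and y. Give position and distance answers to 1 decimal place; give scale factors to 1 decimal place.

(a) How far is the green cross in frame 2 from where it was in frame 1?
0.7

The green cross moved from (5.4, 2.6) to (6.0, 2.3), a distance of √(0.6² + 0.3²) ≈ 0.7.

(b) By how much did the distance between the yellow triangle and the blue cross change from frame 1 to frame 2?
+2.0

Distance in frame 1: 1.2. Distance in frame 2: 3.2.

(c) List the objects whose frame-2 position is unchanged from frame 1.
the pink square, the brown star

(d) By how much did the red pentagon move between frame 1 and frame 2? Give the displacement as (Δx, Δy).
(-2.8, 0.9)

The red pentagon was at (8.8, 7.7) in frame 1 and (6.0, 8.6) in frame 2.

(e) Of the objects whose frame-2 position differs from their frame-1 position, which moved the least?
the green cross

(moved 0.7)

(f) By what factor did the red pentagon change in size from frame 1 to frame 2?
1.6×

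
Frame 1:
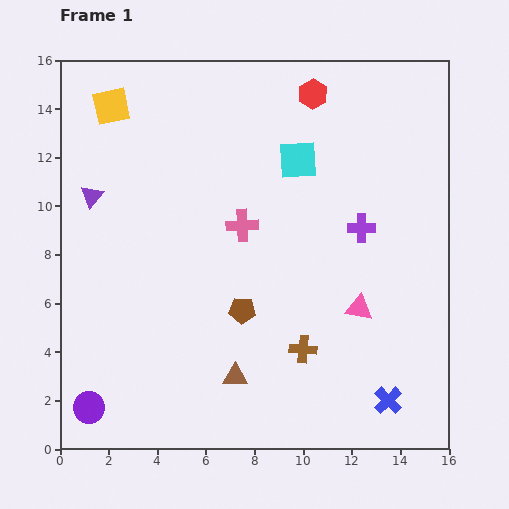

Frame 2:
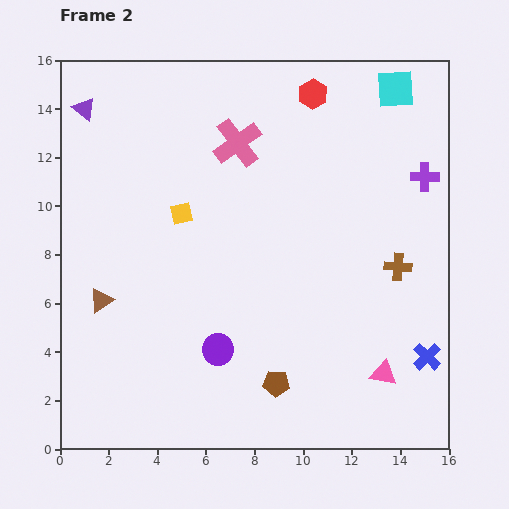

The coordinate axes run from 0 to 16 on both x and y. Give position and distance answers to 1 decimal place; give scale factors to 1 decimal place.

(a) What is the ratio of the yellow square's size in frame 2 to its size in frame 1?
0.6×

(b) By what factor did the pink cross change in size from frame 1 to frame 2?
1.5×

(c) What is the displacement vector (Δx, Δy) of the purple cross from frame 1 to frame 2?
(2.6, 2.1)

The purple cross was at (12.4, 9.1) in frame 1 and (15.0, 11.2) in frame 2.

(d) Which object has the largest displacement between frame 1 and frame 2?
the brown triangle

(moved 6.3; next 5.8)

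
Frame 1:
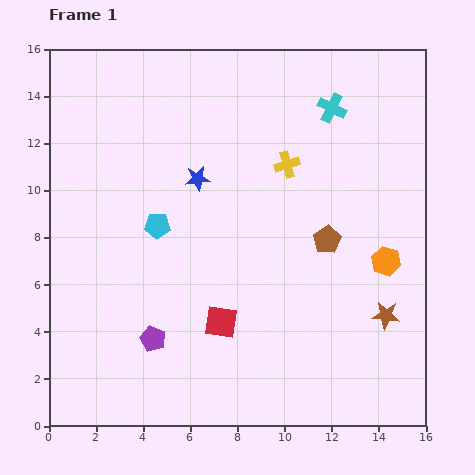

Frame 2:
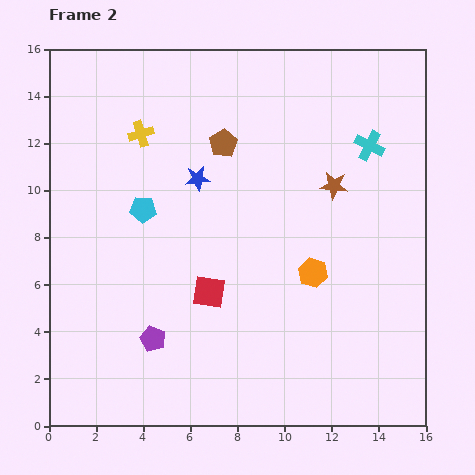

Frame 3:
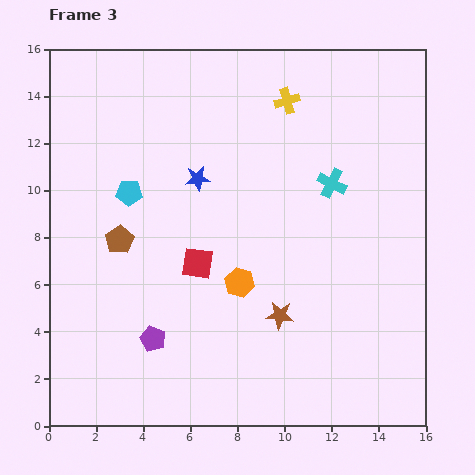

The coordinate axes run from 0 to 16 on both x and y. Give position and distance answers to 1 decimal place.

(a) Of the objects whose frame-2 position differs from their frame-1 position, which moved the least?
the cyan pentagon

(moved 0.9)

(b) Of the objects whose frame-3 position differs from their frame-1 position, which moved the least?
the cyan pentagon

(moved 1.8)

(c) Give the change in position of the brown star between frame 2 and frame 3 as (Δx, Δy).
(-2.3, -5.5)

The brown star was at (12.1, 10.2) in frame 2 and (9.8, 4.7) in frame 3.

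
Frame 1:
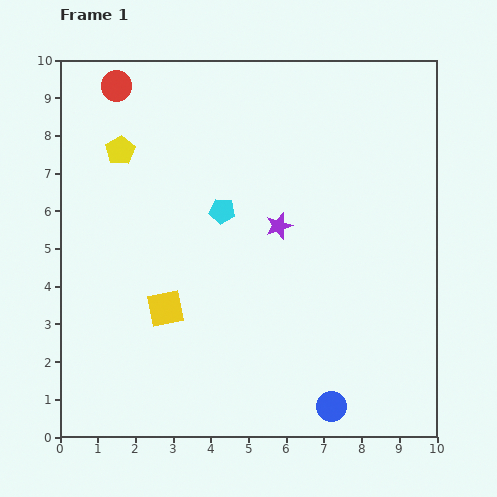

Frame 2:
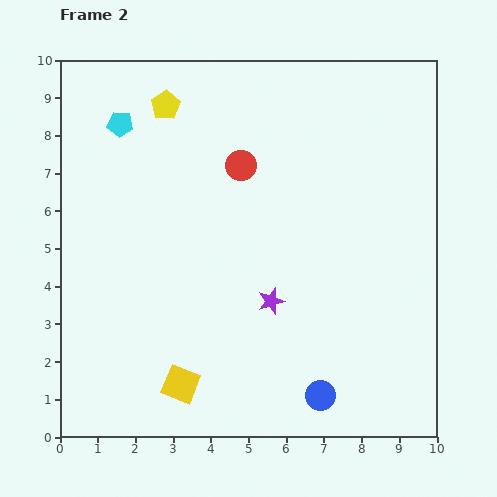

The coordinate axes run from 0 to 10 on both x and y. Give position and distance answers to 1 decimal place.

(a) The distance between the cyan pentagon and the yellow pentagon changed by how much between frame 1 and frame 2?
-1.8

Distance in frame 1: 3.1. Distance in frame 2: 1.3.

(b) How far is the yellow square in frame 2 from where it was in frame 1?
2.0

The yellow square moved from (2.8, 3.4) to (3.2, 1.4), a distance of √(0.4² + 2.0²) ≈ 2.0.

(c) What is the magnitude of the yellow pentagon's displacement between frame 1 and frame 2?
1.7

The yellow pentagon moved from (1.6, 7.6) to (2.8, 8.8), a distance of √(1.2² + 1.2²) ≈ 1.7.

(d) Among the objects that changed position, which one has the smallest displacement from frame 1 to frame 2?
the blue circle

(moved 0.4)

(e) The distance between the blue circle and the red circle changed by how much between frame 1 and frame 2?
-3.7

Distance in frame 1: 10.2. Distance in frame 2: 6.5.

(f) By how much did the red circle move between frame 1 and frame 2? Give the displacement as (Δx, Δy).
(3.3, -2.1)

The red circle was at (1.5, 9.3) in frame 1 and (4.8, 7.2) in frame 2.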